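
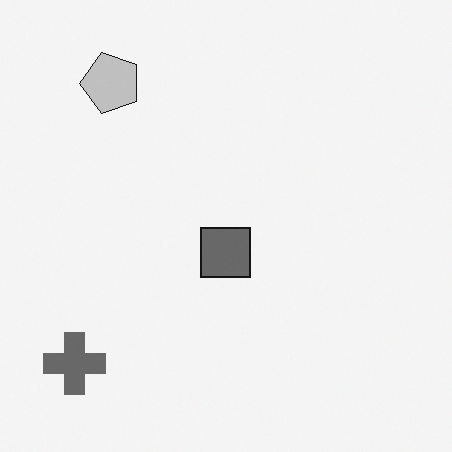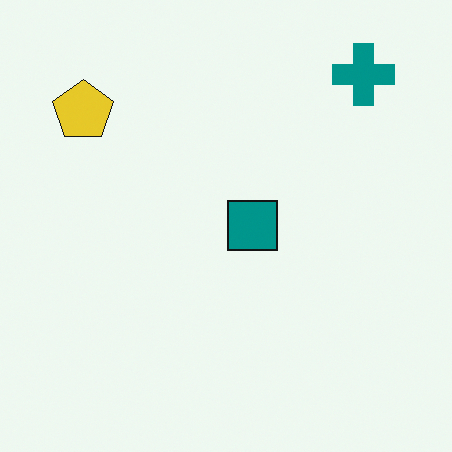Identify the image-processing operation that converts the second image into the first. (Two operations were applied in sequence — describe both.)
The first image is the second converted to grayscale, then transposed (reflected across the top-left ↔ bottom-right diagonal).

All color is removed — every shape is now a shade of grey. Shapes have swapped their row and column positions — what was in the top-right is now in the bottom-left — a diagonal reflection.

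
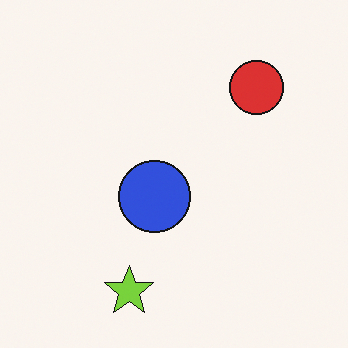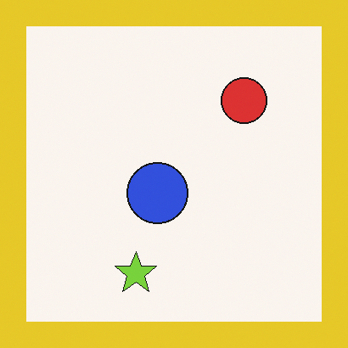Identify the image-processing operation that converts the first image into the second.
Framed with a yellow border.

A solid yellow frame runs around the edge of the second image, with the content slightly shrunk inside it.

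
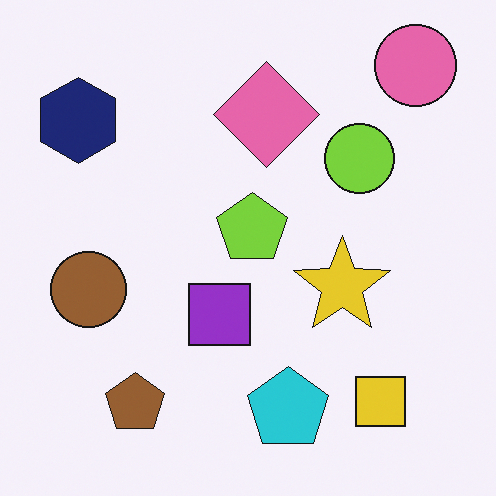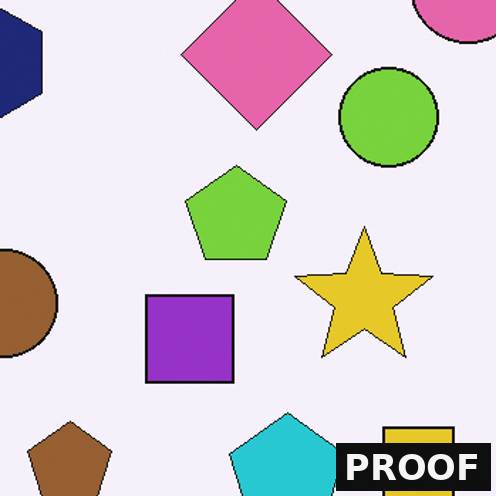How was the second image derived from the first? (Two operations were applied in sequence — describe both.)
The second image is the first cropped slightly and scaled back up, then watermarked with the text "PROOF" in the lower-right corner.

The visible shapes are larger and the field of view is narrower; shapes near the original edges may be partly or wholly outside the frame — a crop-and-rescale. A dark label reading "PROOF" appears in the lower-right corner.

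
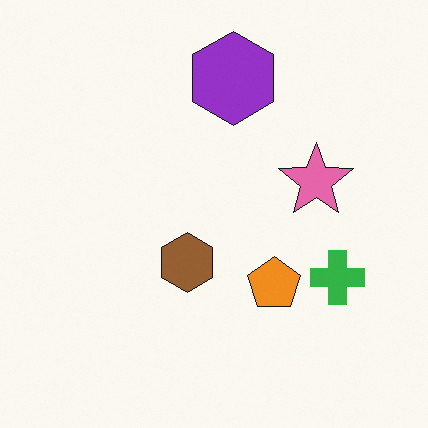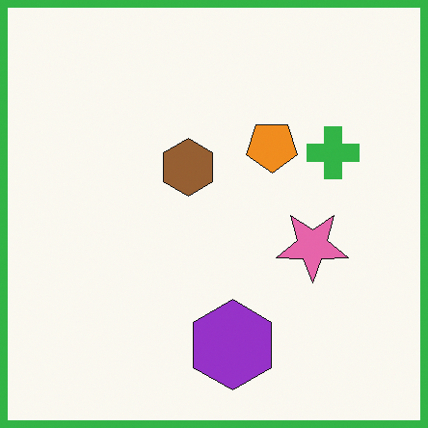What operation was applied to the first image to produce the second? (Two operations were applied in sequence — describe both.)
It was flipped vertically (top ↔ bottom), then framed with a green border.

The purple hexagon is in the top of the first image and the bottom of the second — shapes on opposite sides of the horizontal midline have swapped in a mirror flip. A solid green frame runs around the edge of the second image, with the content slightly shrunk inside it.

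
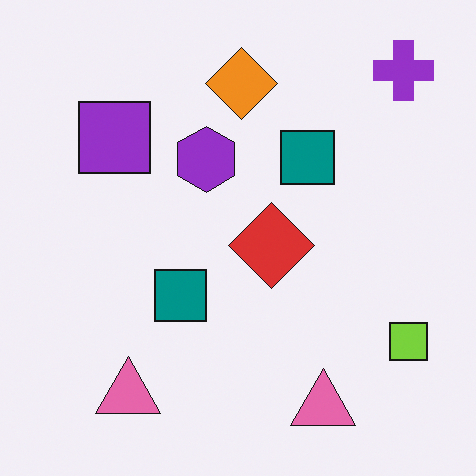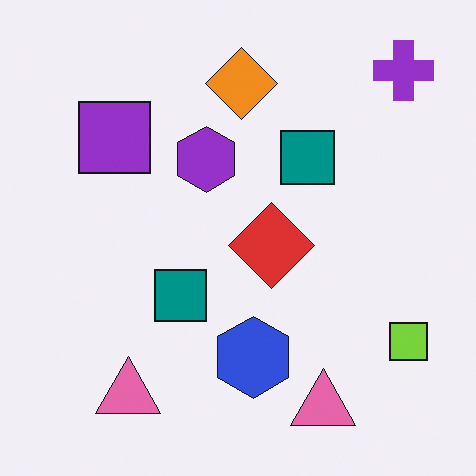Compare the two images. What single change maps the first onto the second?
The image was overlaid with an additional blue hexagon.

A blue hexagon appears in the second image that is absent from the first.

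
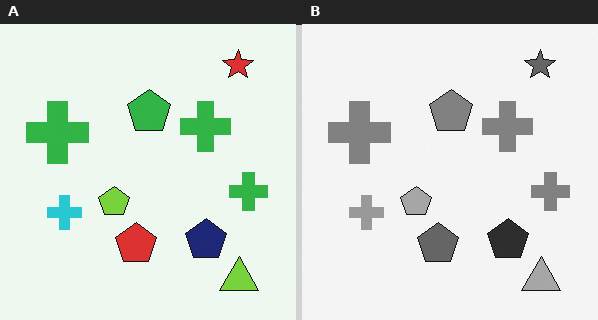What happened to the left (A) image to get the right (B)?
The transformation is: converted to grayscale.

All color is removed — every shape is now a shade of grey.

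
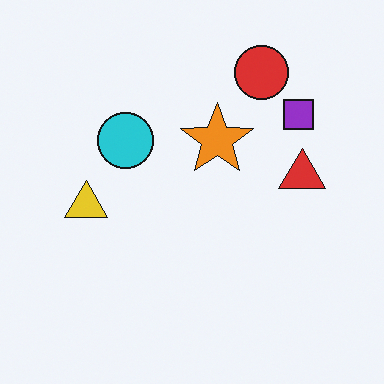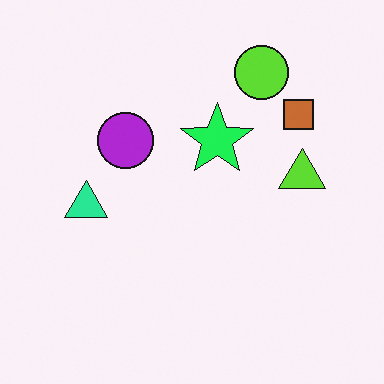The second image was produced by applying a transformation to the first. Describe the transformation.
Hue-shifted noticeably.

Every shape's color has rotated by the same amount around the hue wheel — a uniform hue shift.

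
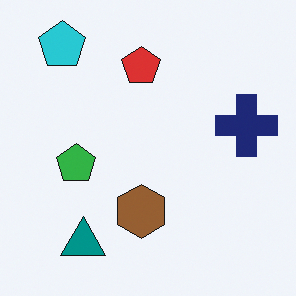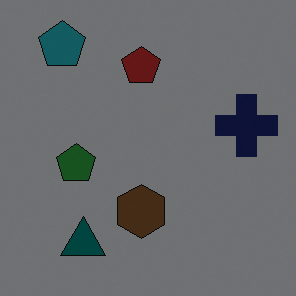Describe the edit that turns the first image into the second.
This is the original image substantially darkened.

Every pixel — background and shapes alike — is uniformly darkened.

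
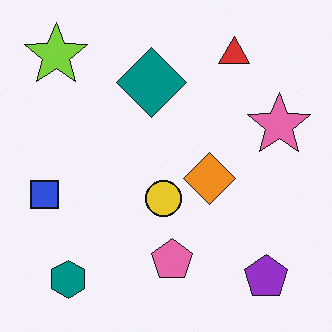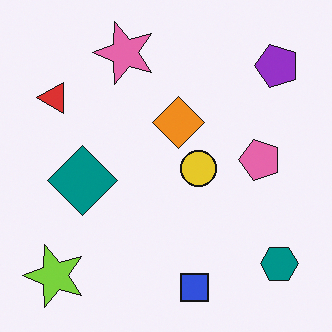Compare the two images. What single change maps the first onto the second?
This is the original image rotated 90° counter-clockwise.

The lime star sits in the top-left of the first image and the bottom-left of the second — consistent with a whole-image 90° counter-clockwise rotation.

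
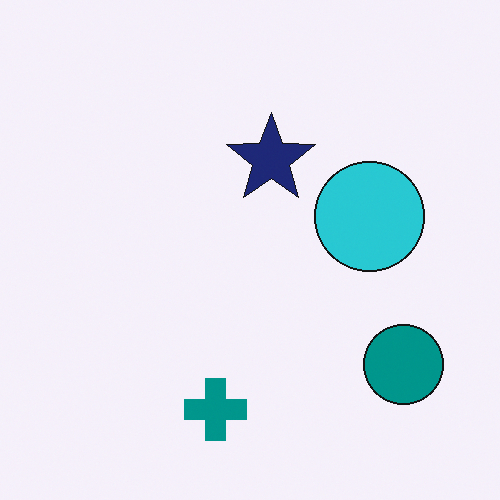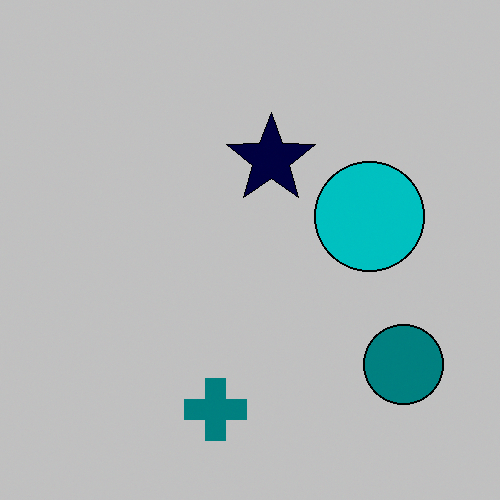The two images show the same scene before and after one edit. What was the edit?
The image was aggressively posterized.

Each flat color has snapped to a coarser quantized level — most visibly, the near-white background has dropped to a flat grey.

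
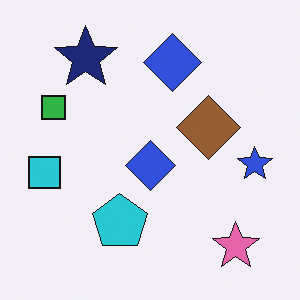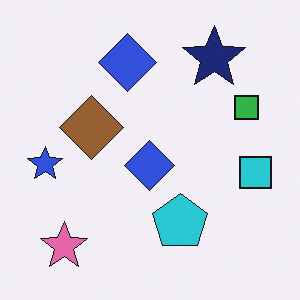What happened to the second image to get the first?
The transformation is: flipped horizontally (left ↔ right).

The cyan square is in the right of the second image and the left of the first — shapes on opposite sides of the vertical midline have swapped in a mirror flip.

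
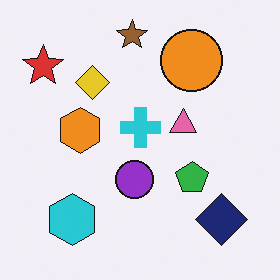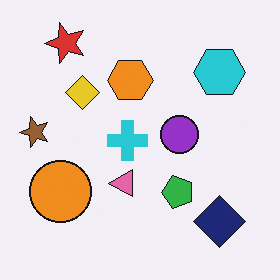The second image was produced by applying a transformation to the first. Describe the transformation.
Transposed (reflected across the top-left ↔ bottom-right diagonal).

Shapes have swapped their row and column positions — what was in the top-right is now in the bottom-left — a diagonal reflection.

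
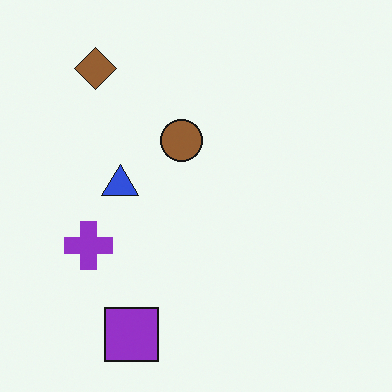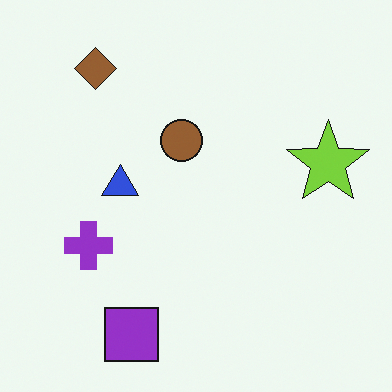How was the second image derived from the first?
Overlaid with an additional lime star.

A lime star appears in the second image that is absent from the first.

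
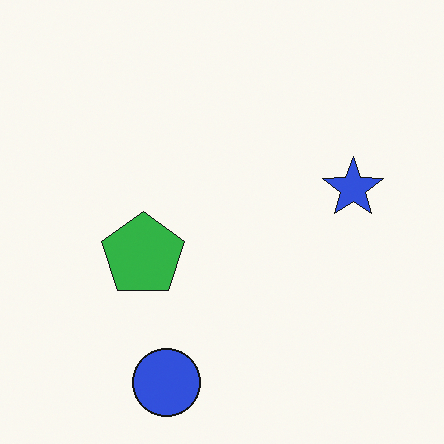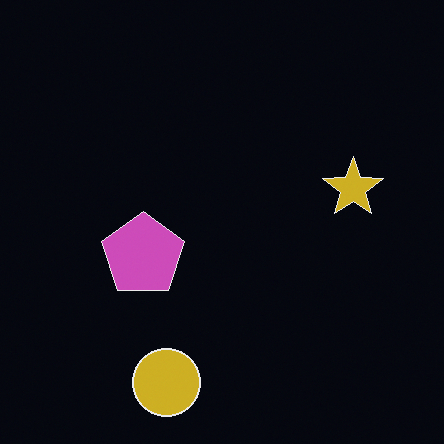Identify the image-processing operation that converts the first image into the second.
It was color-inverted (negative).

The light background has become dark and every shape's color is its complement — a photographic negative.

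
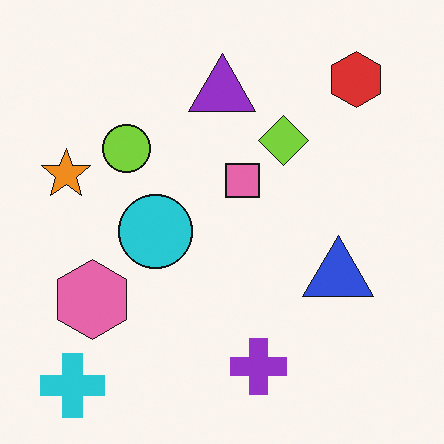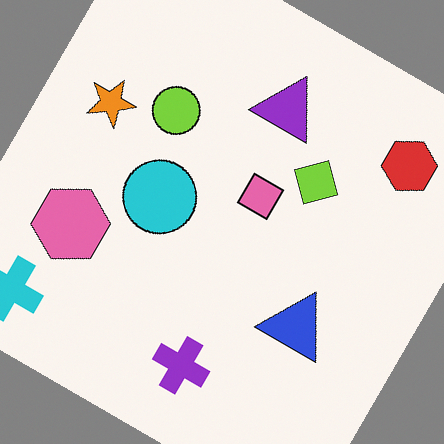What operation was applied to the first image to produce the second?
This is the original image rotated clockwise by a large amount — several tens of degrees.

Every shape is tilted by the same angle and the image corners show triangular fill wedges — a whole-image rotation by a non-right angle.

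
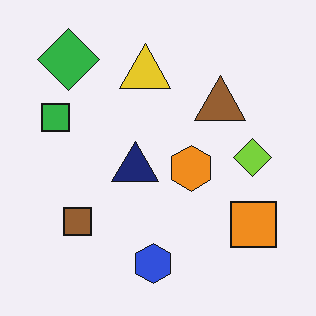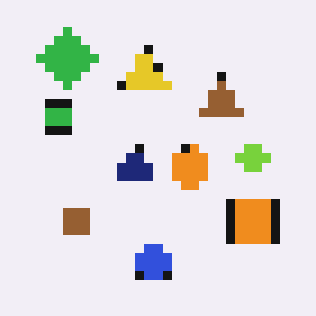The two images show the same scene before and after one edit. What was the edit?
This is the original image coarsely pixelated.

Shapes are reduced to large square blocks; fine edges and outlines are lost — a downscale-then-upscale (mosaic) effect.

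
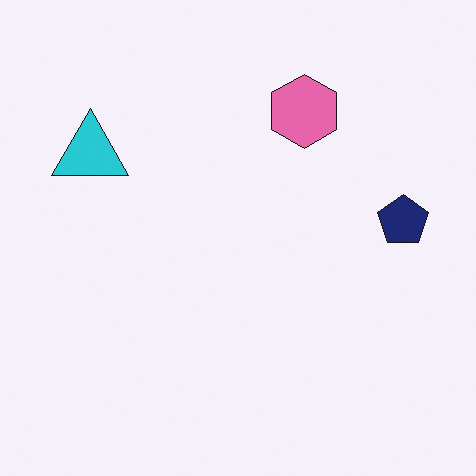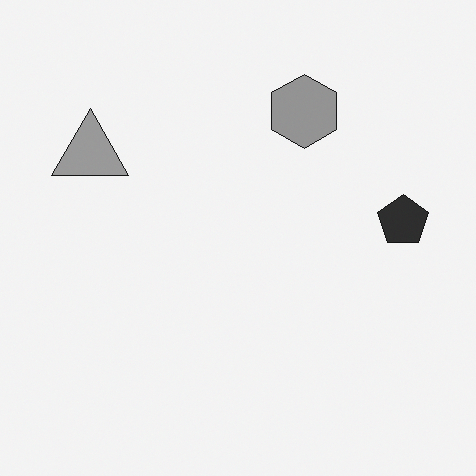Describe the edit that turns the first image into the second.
Converted to grayscale.

All color is removed — every shape is now a shade of grey.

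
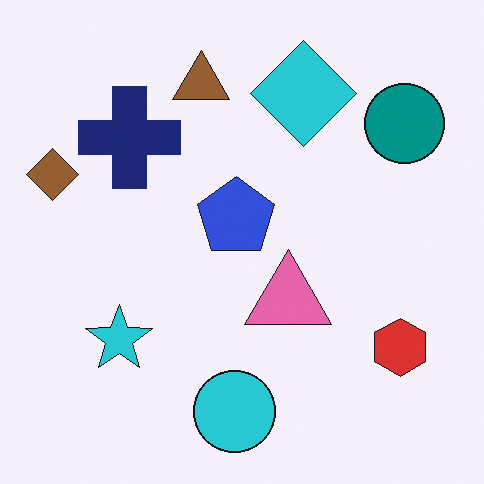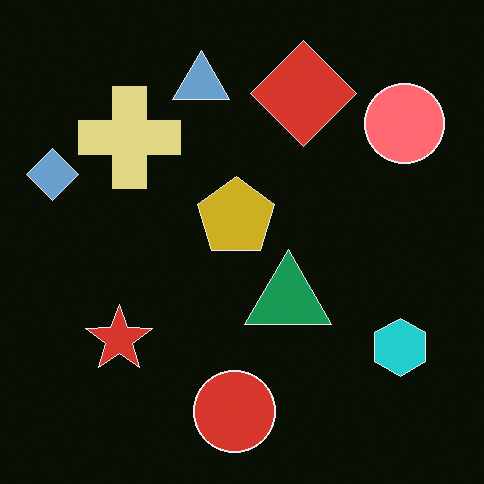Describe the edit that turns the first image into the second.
The image was color-inverted (negative).

The light background has become dark and every shape's color is its complement — a photographic negative.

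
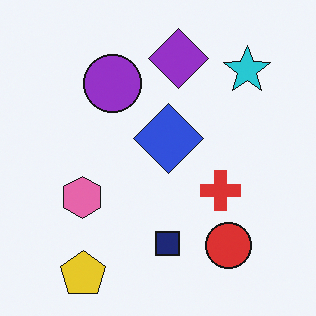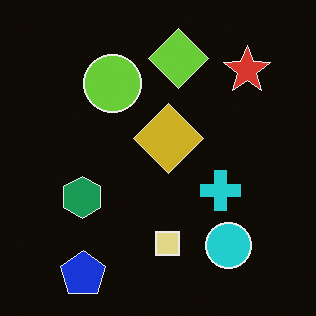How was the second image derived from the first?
Color-inverted (negative).

The light background has become dark and every shape's color is its complement — a photographic negative.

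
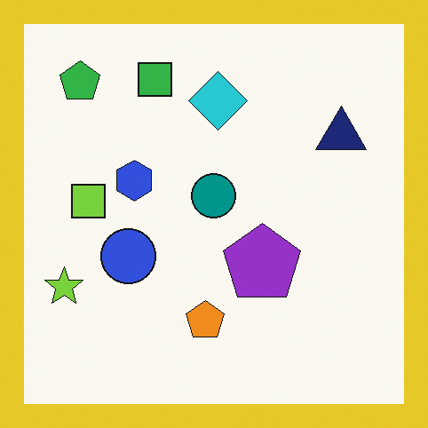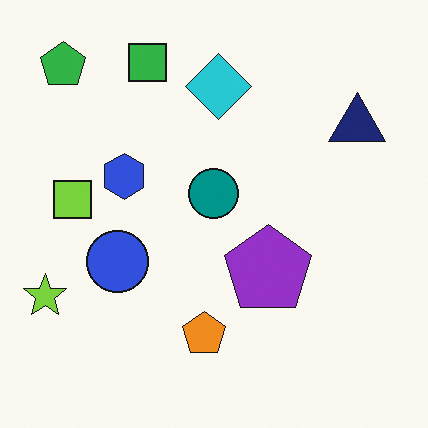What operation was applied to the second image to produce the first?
Framed with a yellow border.

A solid yellow frame runs around the edge of the first image, with the content slightly shrunk inside it.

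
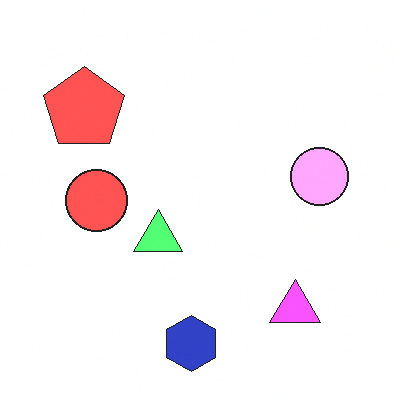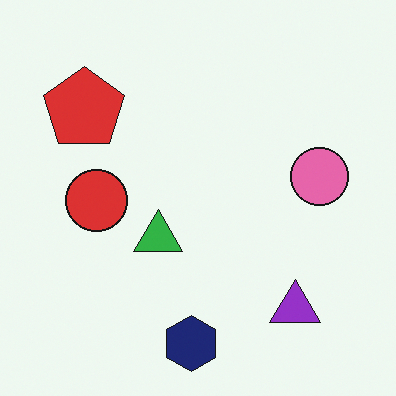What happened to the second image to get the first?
The first image is the second substantially brightened.

Every pixel — background and shapes alike — is uniformly brightened.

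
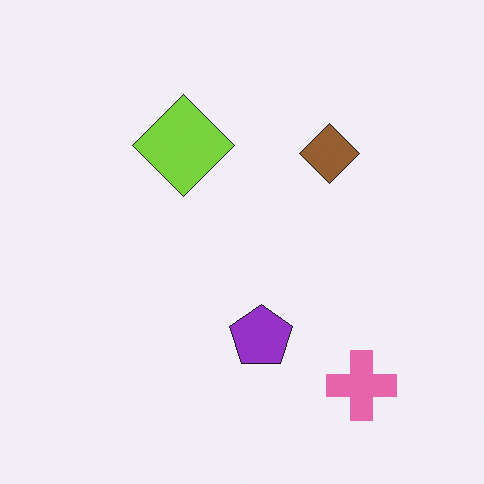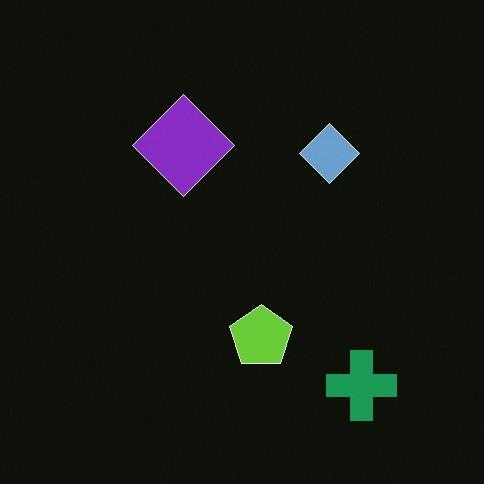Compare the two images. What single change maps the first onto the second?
It was color-inverted (negative).

The light background has become dark and every shape's color is its complement — a photographic negative.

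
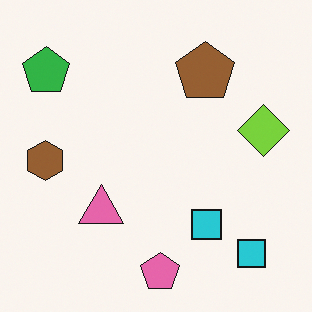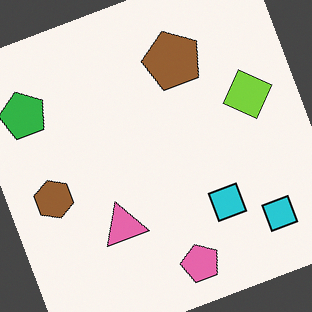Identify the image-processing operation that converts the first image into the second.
Rotated counter-clockwise by a clearly visible amount.

Every shape is tilted by the same angle and the image corners show triangular fill wedges — a whole-image rotation by a non-right angle.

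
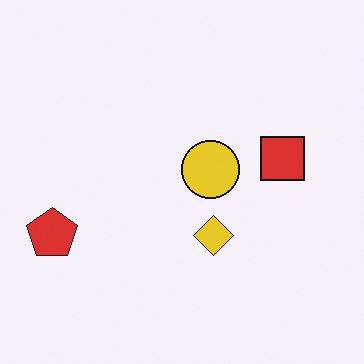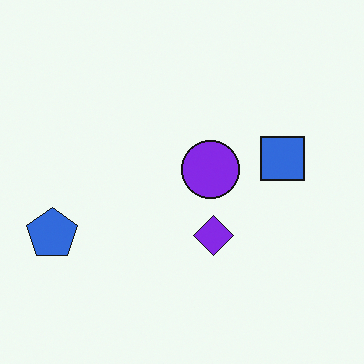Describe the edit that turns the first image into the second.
The second image is the first hue-shifted through roughly half the color wheel.

Every shape's color has rotated by the same amount around the hue wheel — a uniform hue shift.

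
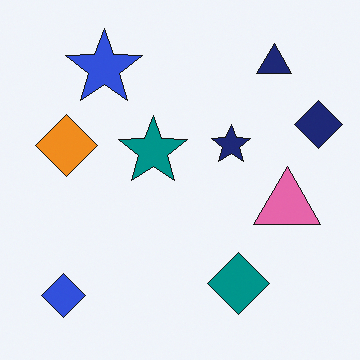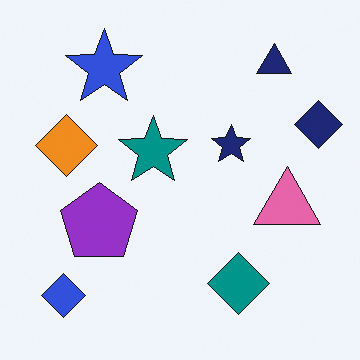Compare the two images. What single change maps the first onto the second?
Overlaid with an additional purple pentagon.

A purple pentagon appears in the second image that is absent from the first.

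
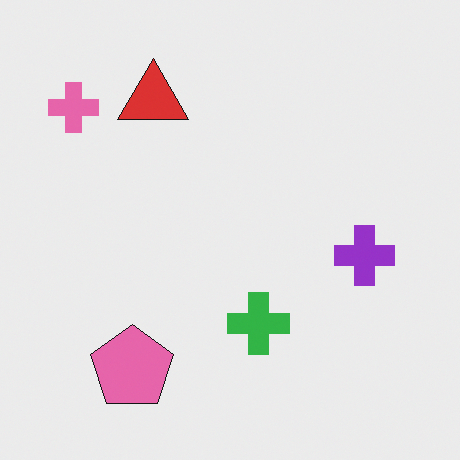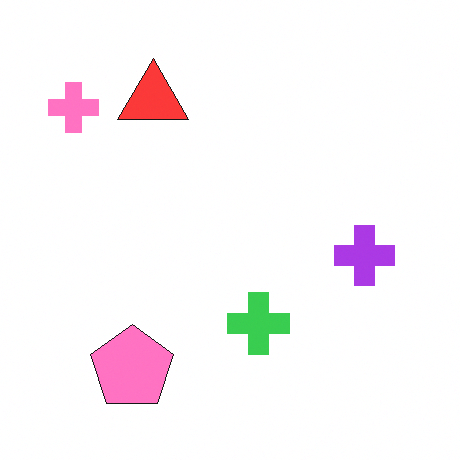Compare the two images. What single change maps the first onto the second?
Slightly brightened.

Every pixel — background and shapes alike — is uniformly brightened.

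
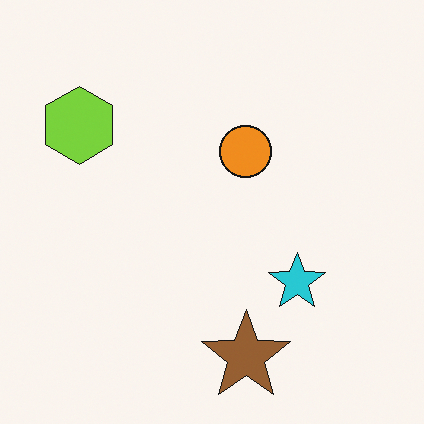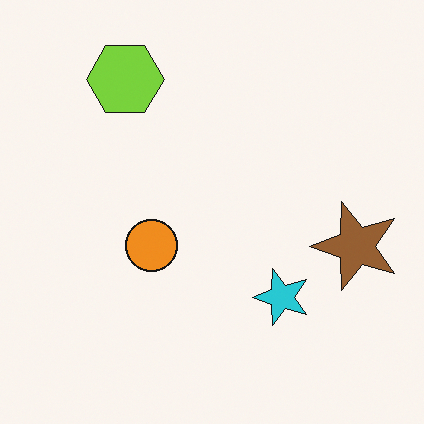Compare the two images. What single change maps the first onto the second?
The image was transposed (reflected across the top-left ↔ bottom-right diagonal).

Shapes have swapped their row and column positions — what was in the top-right is now in the bottom-left — a diagonal reflection.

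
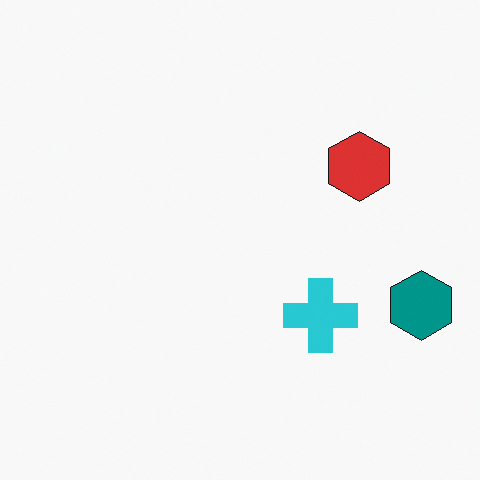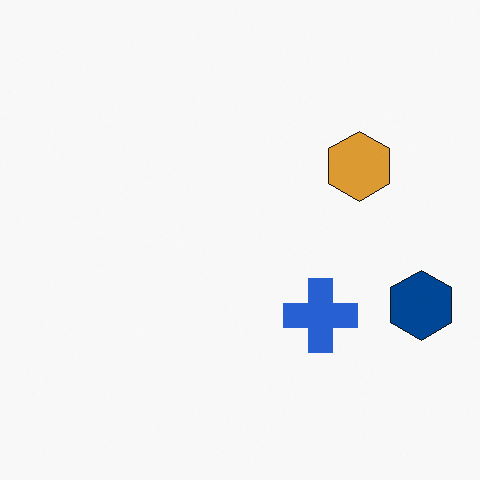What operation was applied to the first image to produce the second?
The second image is the first hue-shifted by a small amount.

Every shape's color has rotated by the same amount around the hue wheel — a uniform hue shift.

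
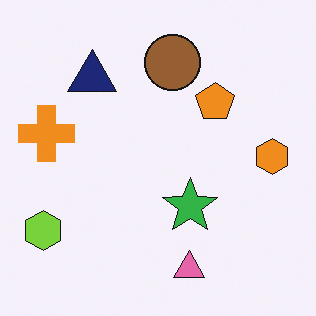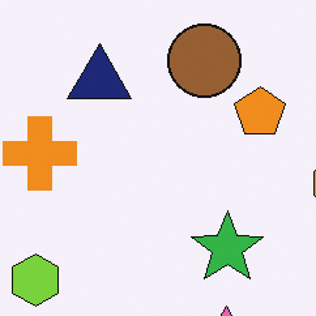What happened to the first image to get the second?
The transformation is: cropped slightly and scaled back up.

The visible shapes are larger and the field of view is narrower; shapes near the original edges may be partly or wholly outside the frame — a crop-and-rescale.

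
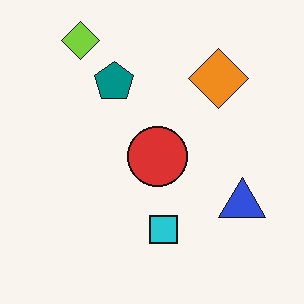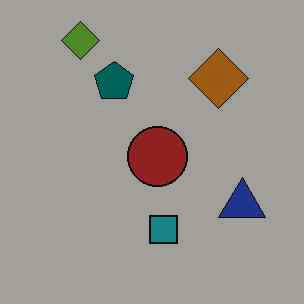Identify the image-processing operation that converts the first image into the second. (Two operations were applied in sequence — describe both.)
The transformation is: degraded with heavy JPEG compression, then darkened a lot.

Blocky 8×8 compression artifacts appear around shape edges and the flat background shows ringing — characteristic JPEG degradation. Every pixel — background and shapes alike — is uniformly darkened.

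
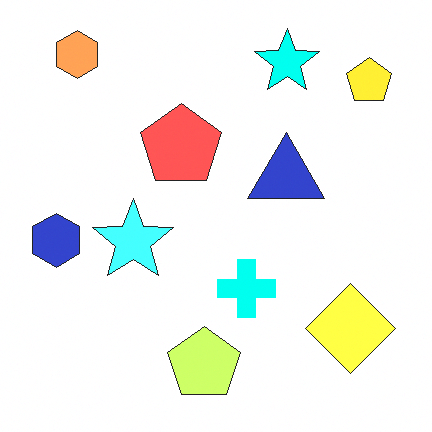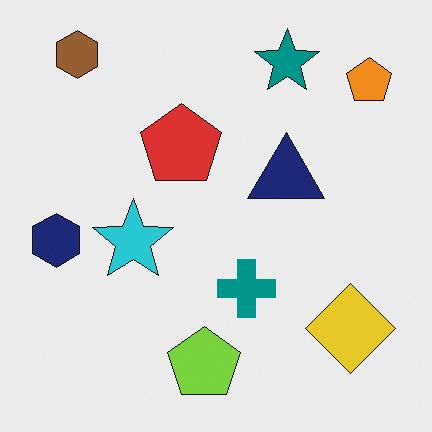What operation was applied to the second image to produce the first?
The image was brightened a lot.

Every pixel — background and shapes alike — is uniformly brightened.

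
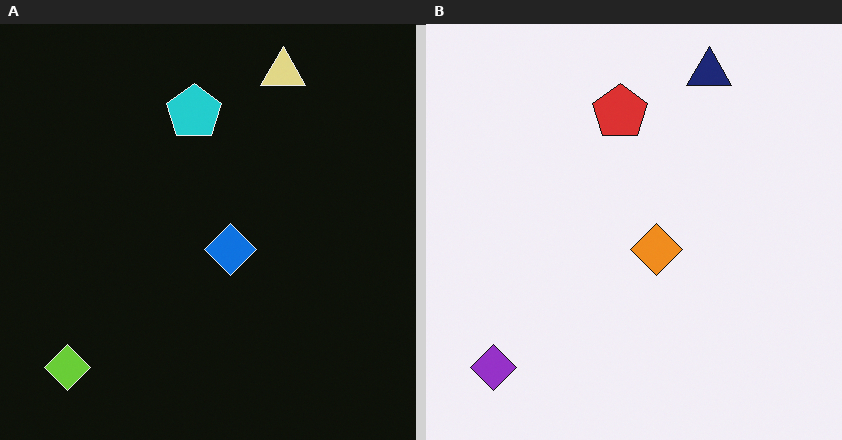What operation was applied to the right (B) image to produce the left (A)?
The left (A) image is the right (B) color-inverted (negative).

The light background has become dark and every shape's color is its complement — a photographic negative.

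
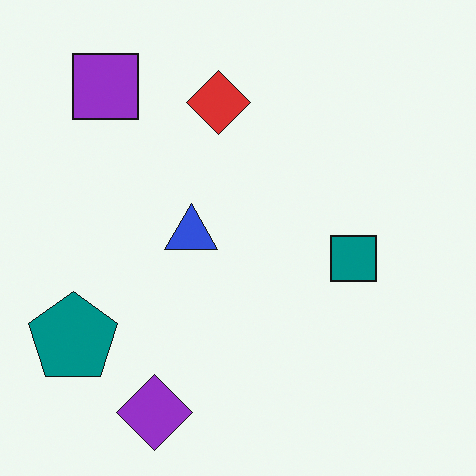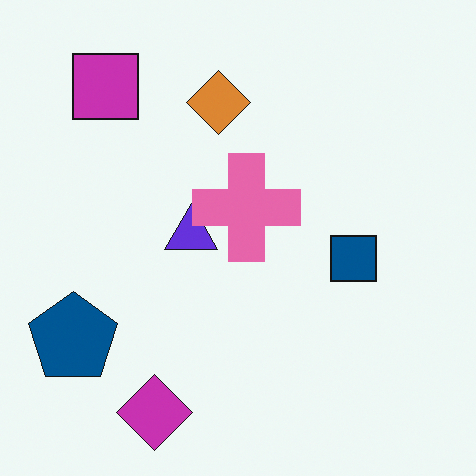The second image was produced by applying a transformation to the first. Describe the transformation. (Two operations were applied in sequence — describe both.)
This is the original image hue-shifted slightly, then overlaid with an additional pink cross.

Every shape's color has rotated by the same amount around the hue wheel — a uniform hue shift. A pink cross appears in the second image that is absent from the first.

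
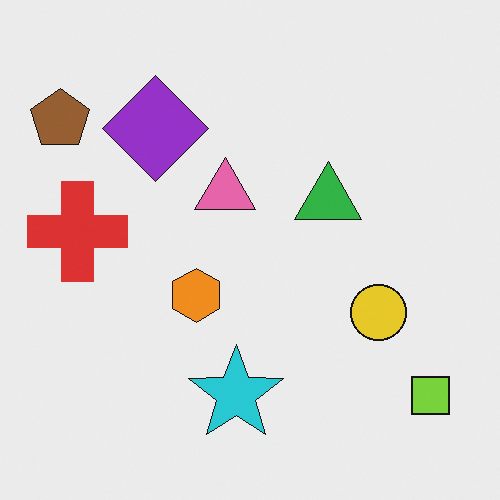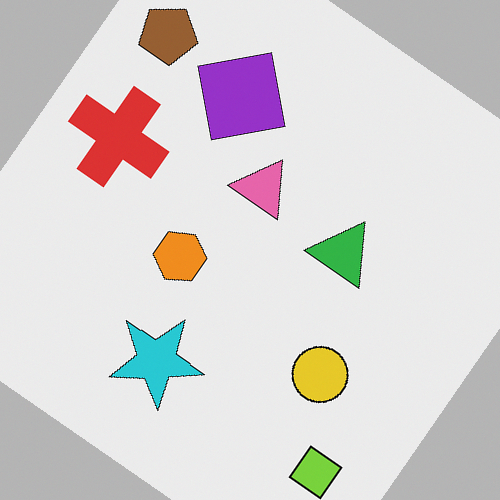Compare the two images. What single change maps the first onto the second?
This is the original image rotated clockwise by a large amount — several tens of degrees.

Every shape is tilted by the same angle and the image corners show triangular fill wedges — a whole-image rotation by a non-right angle.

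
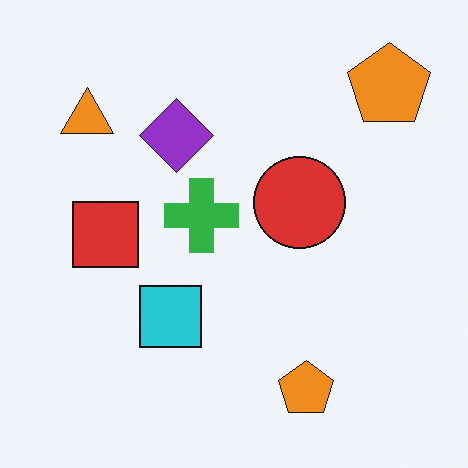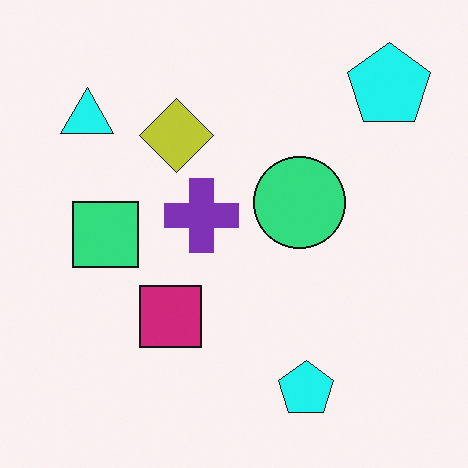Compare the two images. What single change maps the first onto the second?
The image was hue-shifted by a moderate amount.

Every shape's color has rotated by the same amount around the hue wheel — a uniform hue shift.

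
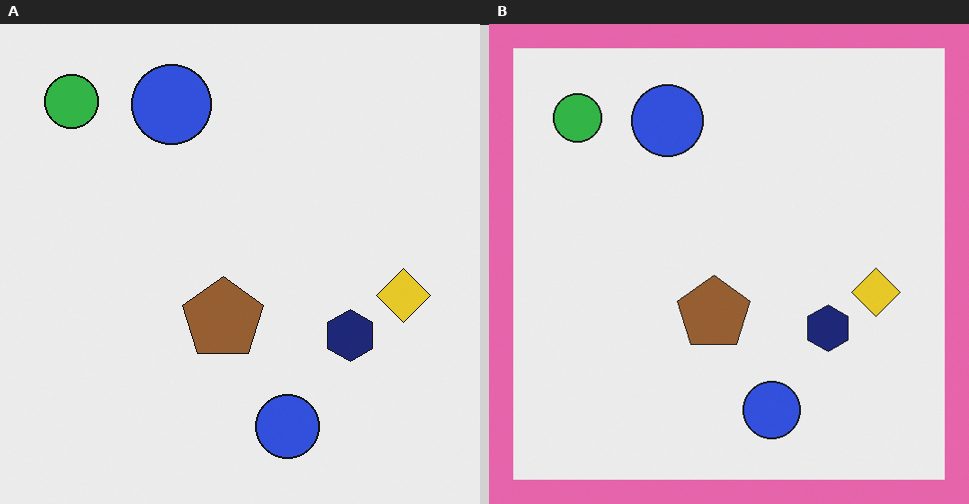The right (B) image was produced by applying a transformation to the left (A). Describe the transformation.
Framed with a pink border.

A solid pink frame runs around the edge of the right (B) image, with the content slightly shrunk inside it.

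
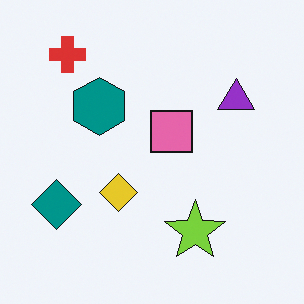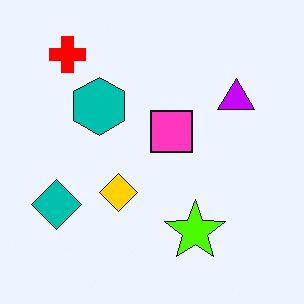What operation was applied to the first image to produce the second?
The second image is the first made much more vivid (saturation change).

All colors are more vivid — a global saturation change.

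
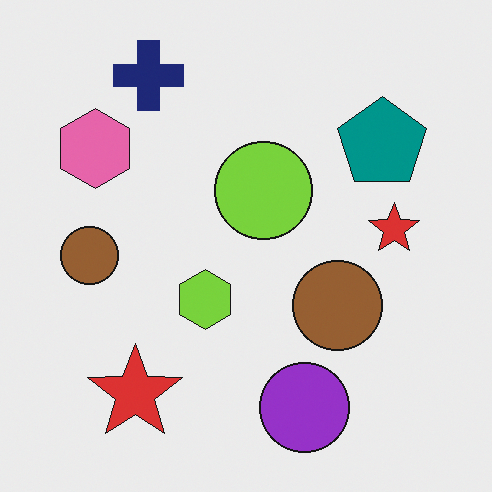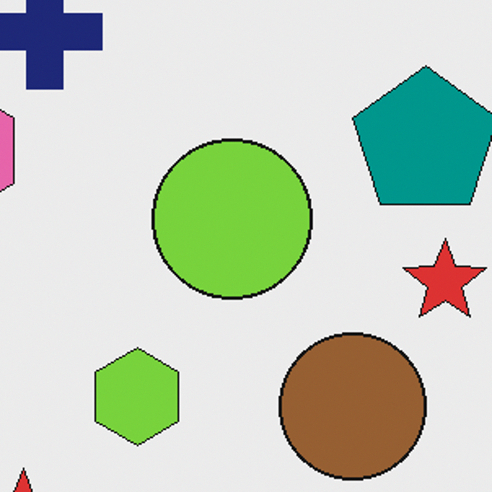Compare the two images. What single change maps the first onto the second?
Cropped to a noticeably smaller region and rescaled.

The visible shapes are larger and the field of view is narrower; shapes near the original edges may be partly or wholly outside the frame — a crop-and-rescale.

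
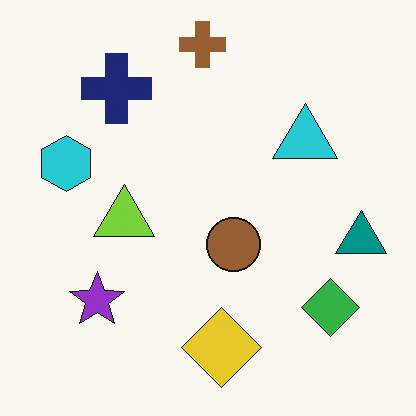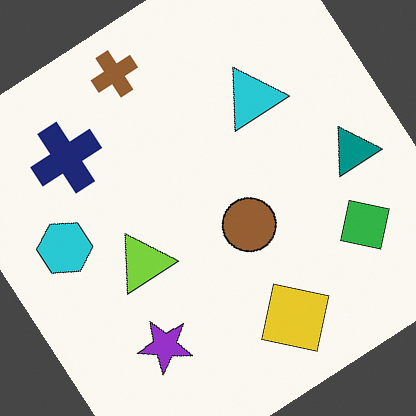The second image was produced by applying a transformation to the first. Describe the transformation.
It was rotated counter-clockwise by a large amount — several tens of degrees.

Every shape is tilted by the same angle and the image corners show triangular fill wedges — a whole-image rotation by a non-right angle.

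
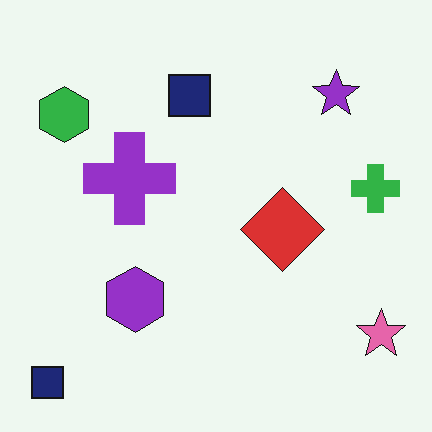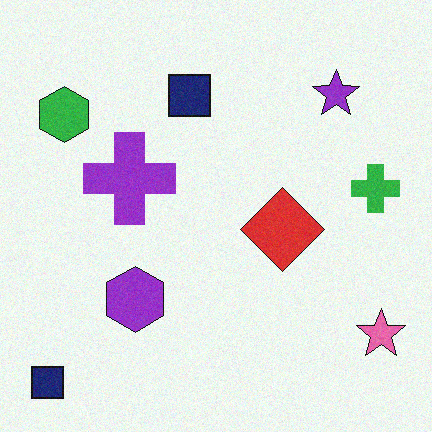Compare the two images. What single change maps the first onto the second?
The second image is the first degraded with light additive noise.

Random speckle covers the whole image, including the flat background.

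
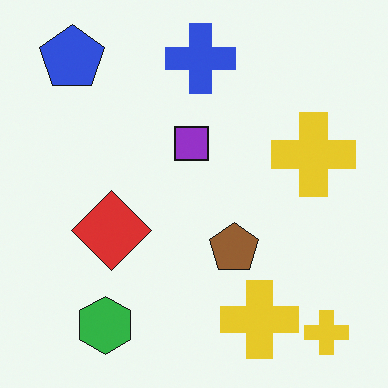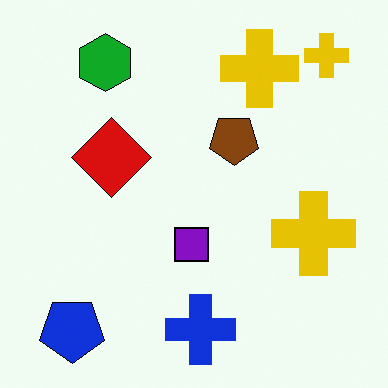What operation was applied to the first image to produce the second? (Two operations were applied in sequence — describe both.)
This is the original image flipped vertically (top ↔ bottom), then given slightly increased contrast.

The blue cross is in the top of the first image and the bottom of the second — shapes on opposite sides of the horizontal midline have swapped in a mirror flip. Tones are pushed away from mid-grey across the whole image — a global contrast change.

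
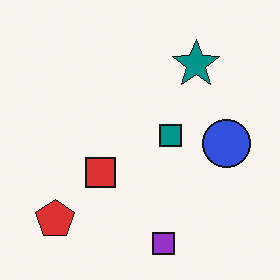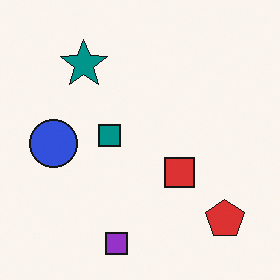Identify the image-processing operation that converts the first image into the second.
It was flipped horizontally (left ↔ right).

The blue circle is in the right of the first image and the left of the second — shapes on opposite sides of the vertical midline have swapped in a mirror flip.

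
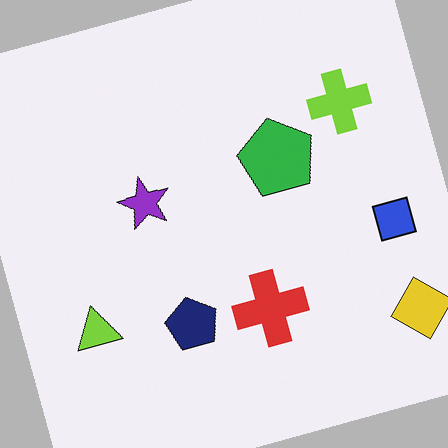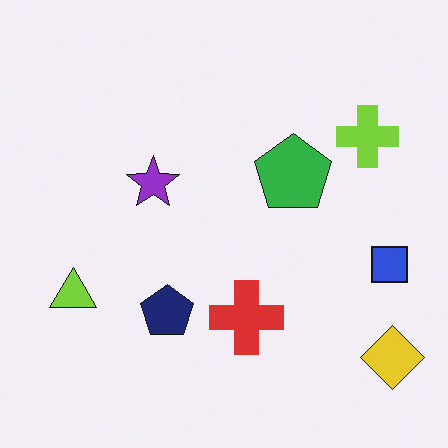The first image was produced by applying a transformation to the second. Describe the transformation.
The first image is the second rotated counter-clockwise by a moderate amount.

Every shape is tilted by the same angle and the image corners show triangular fill wedges — a whole-image rotation by a non-right angle.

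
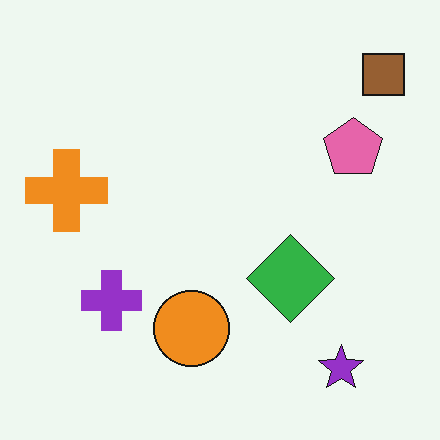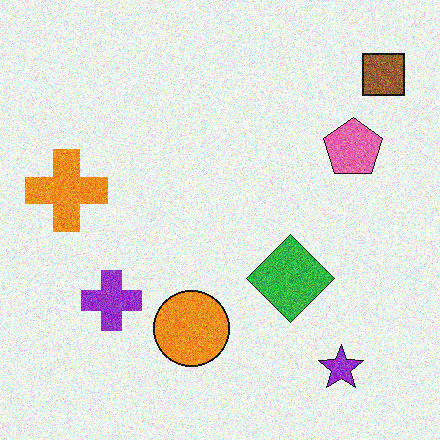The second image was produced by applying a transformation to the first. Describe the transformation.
The transformation is: degraded with visible gaussian noise.

Random speckle covers the whole image, including the flat background.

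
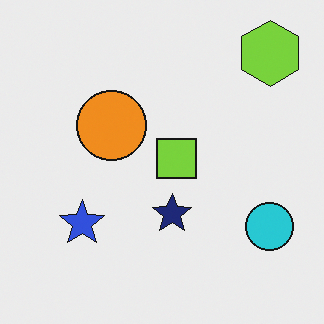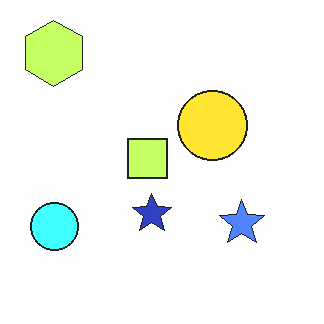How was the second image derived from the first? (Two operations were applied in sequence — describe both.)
The transformation is: flipped horizontally (left ↔ right), then brightened a lot.

The lime hexagon is in the top-right of the first image and the top-left of the second — shapes on opposite sides of the vertical midline have swapped in a mirror flip. Every pixel — background and shapes alike — is uniformly brightened.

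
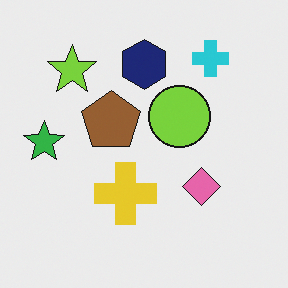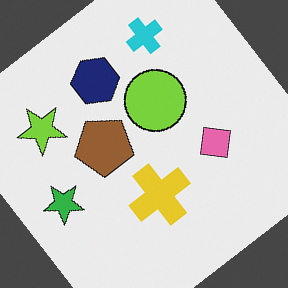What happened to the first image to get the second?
The image was rotated counter-clockwise by a large amount — several tens of degrees.

Every shape is tilted by the same angle and the image corners show triangular fill wedges — a whole-image rotation by a non-right angle.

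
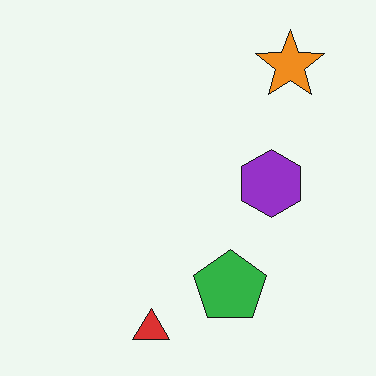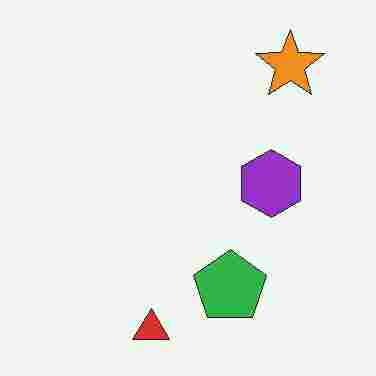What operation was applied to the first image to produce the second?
This is the original image heavily JPEG-compressed with obvious blocking artifacts.

Blocky 8×8 compression artifacts appear around shape edges and the flat background shows ringing — characteristic JPEG degradation.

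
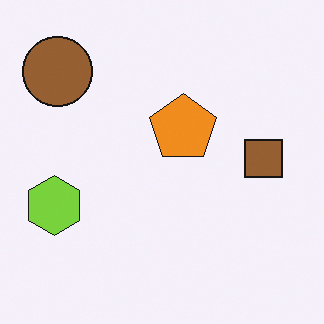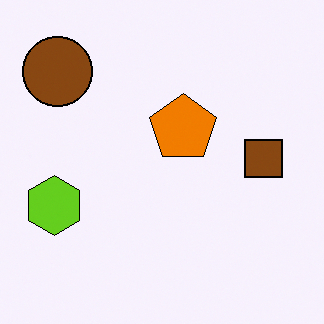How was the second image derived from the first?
The second image is the first given slightly increased contrast.

Tones are pushed away from mid-grey across the whole image — a global contrast change.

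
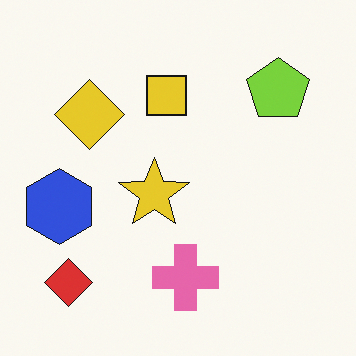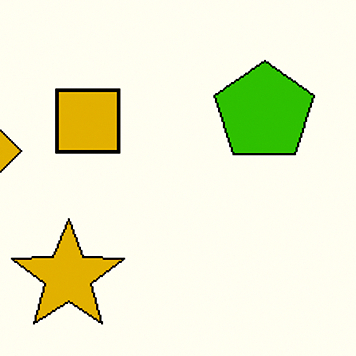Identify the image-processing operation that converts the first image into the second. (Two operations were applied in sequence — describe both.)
This is the original image cropped to a modestly smaller region and rescaled, then given much higher contrast.

The visible shapes are larger and the field of view is narrower; shapes near the original edges may be partly or wholly outside the frame — a crop-and-rescale. Tones are pushed away from mid-grey across the whole image — a global contrast change.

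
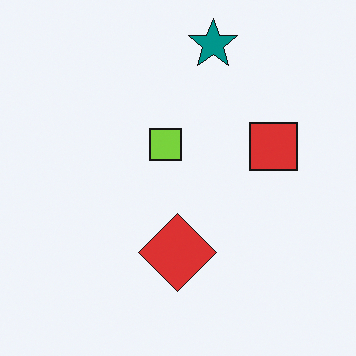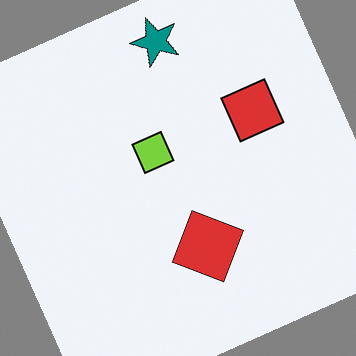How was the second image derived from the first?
The image was rotated counter-clockwise by a clearly visible amount.

Every shape is tilted by the same angle and the image corners show triangular fill wedges — a whole-image rotation by a non-right angle.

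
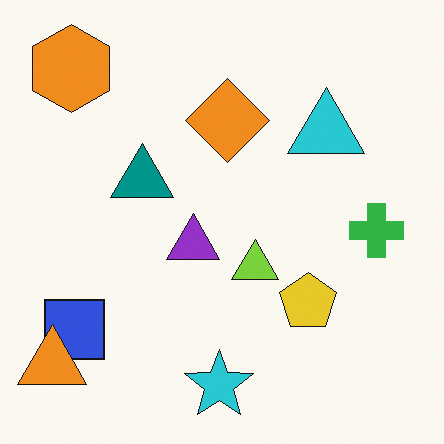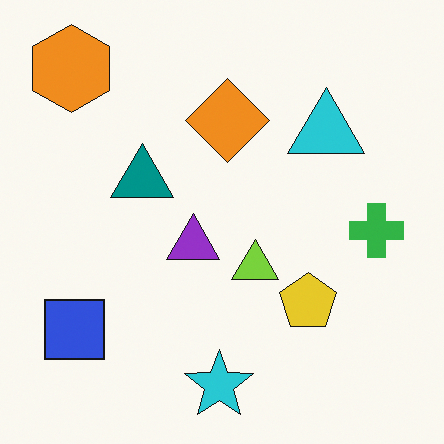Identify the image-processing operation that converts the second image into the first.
It was overlaid with an additional orange triangle.

An orange triangle appears in the first image that is absent from the second.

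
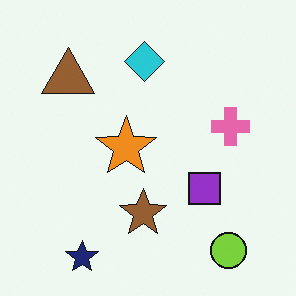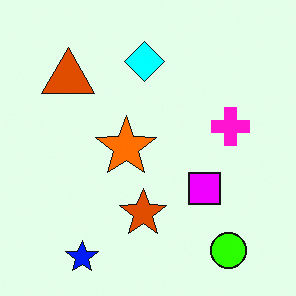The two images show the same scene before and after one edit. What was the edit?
The transformation is: heavily oversaturated.

All colors are more vivid — a global saturation change.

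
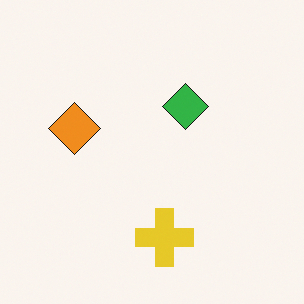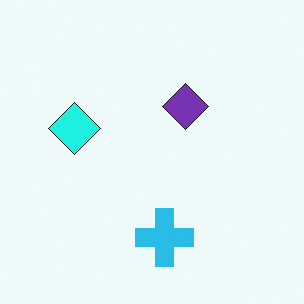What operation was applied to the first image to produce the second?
This is the original image hue-shifted by a moderate amount.

Every shape's color has rotated by the same amount around the hue wheel — a uniform hue shift.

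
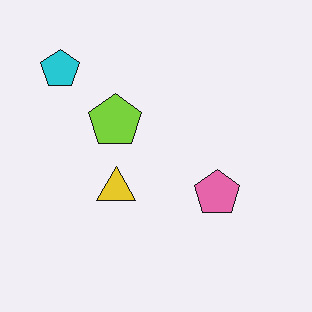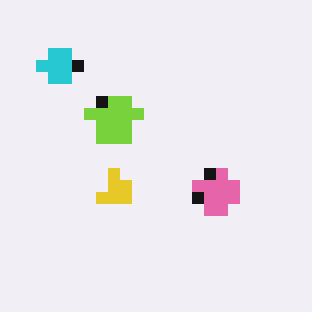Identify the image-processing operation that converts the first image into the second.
Coarsely pixelated.

Shapes are reduced to large square blocks; fine edges and outlines are lost — a downscale-then-upscale (mosaic) effect.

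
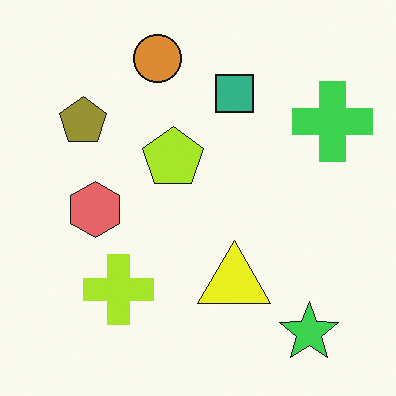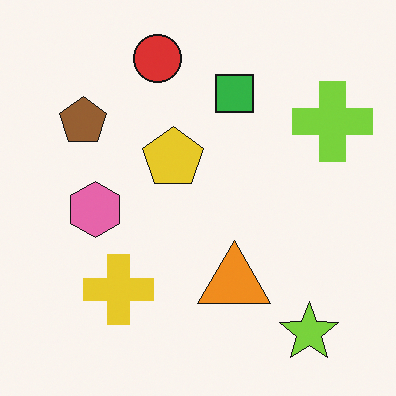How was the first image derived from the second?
The first image is the second hue-shifted slightly.

Every shape's color has rotated by the same amount around the hue wheel — a uniform hue shift.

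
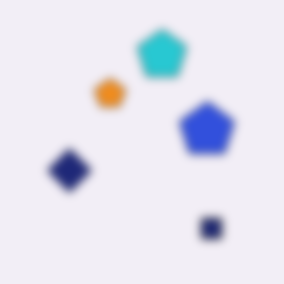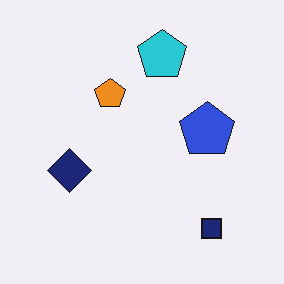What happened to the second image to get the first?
Moderately blurred.

Shape edges and outlines are uniformly softened across the whole image.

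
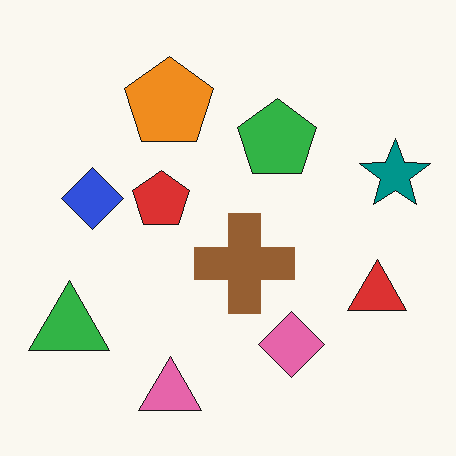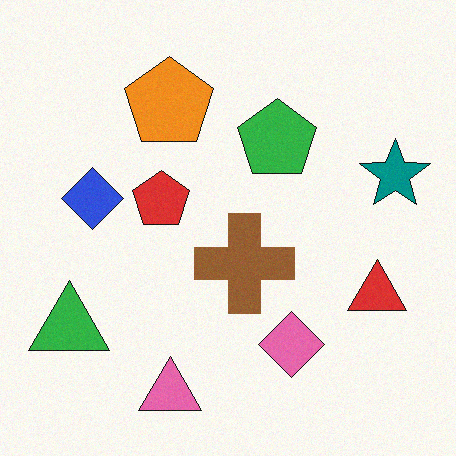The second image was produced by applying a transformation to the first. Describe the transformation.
It was degraded with subtle gaussian noise.

Random speckle covers the whole image, including the flat background.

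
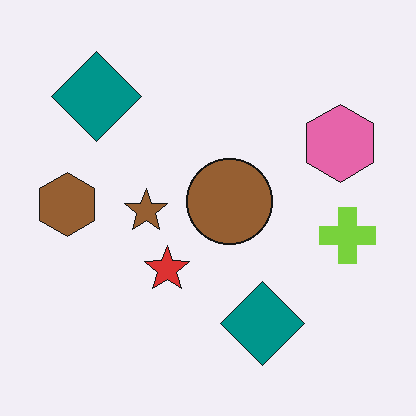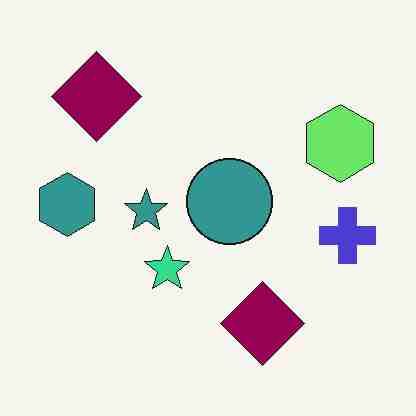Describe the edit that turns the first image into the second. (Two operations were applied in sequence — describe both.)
Hue-shifted through roughly a third of the color wheel, then heavily JPEG-compressed with obvious blocking artifacts.

Every shape's color has rotated by the same amount around the hue wheel — a uniform hue shift. Blocky 8×8 compression artifacts appear around shape edges and the flat background shows ringing — characteristic JPEG degradation.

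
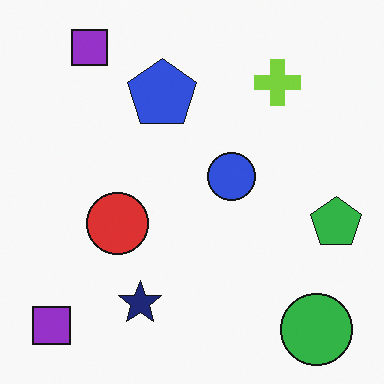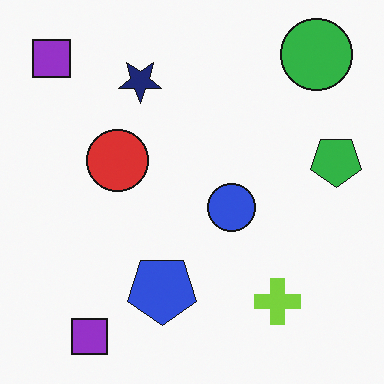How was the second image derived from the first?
The second image is the first flipped vertically (top ↔ bottom).

The green circle is in the bottom-right of the first image and the top-right of the second — shapes on opposite sides of the horizontal midline have swapped in a mirror flip.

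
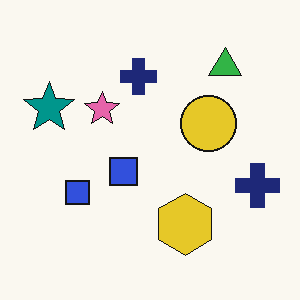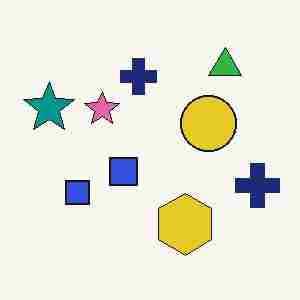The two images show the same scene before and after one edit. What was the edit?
The transformation is: degraded with heavy JPEG compression.

Blocky 8×8 compression artifacts appear around shape edges and the flat background shows ringing — characteristic JPEG degradation.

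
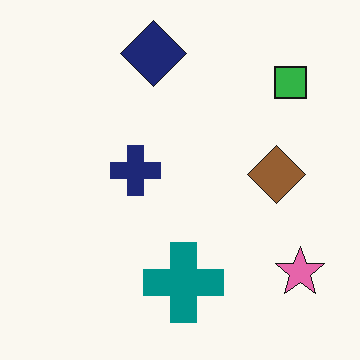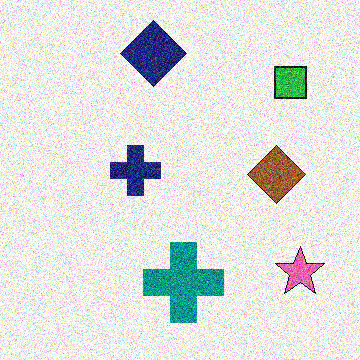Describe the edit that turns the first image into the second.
The image was degraded with heavy additive noise.

Random speckle covers the whole image, including the flat background.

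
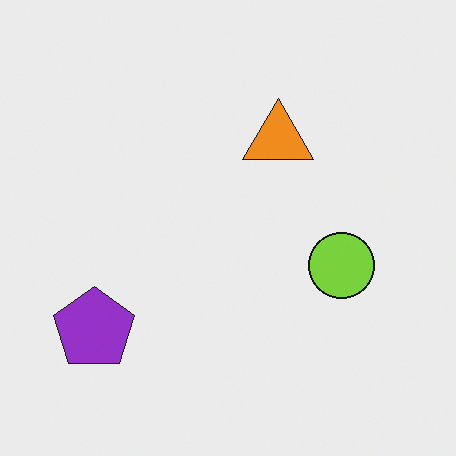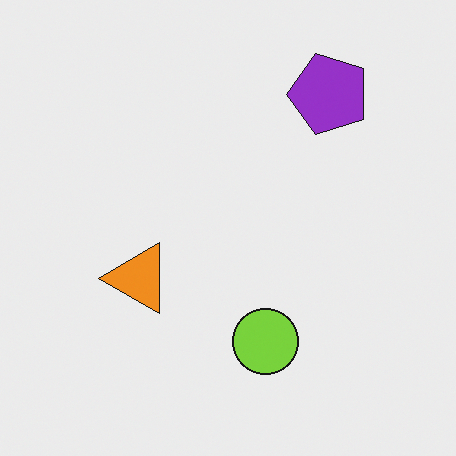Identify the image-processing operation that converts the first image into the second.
The second image is the first transposed (reflected across the top-left ↔ bottom-right diagonal).

Shapes have swapped their row and column positions — what was in the top-right is now in the bottom-left — a diagonal reflection.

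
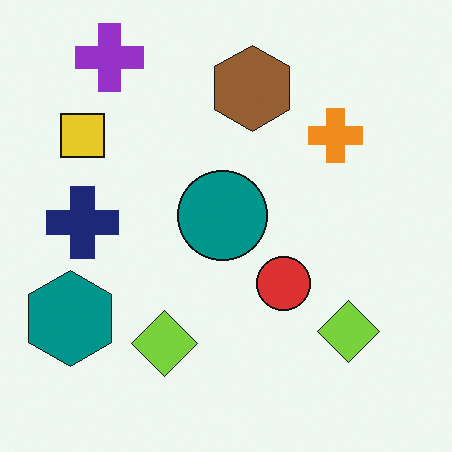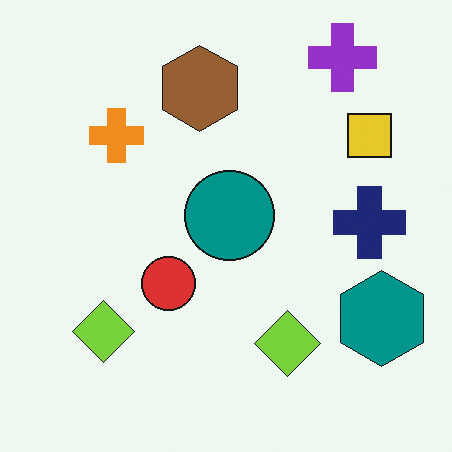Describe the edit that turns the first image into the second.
Flipped horizontally (left ↔ right).

The teal hexagon is in the bottom-left of the first image and the bottom-right of the second — shapes on opposite sides of the vertical midline have swapped in a mirror flip.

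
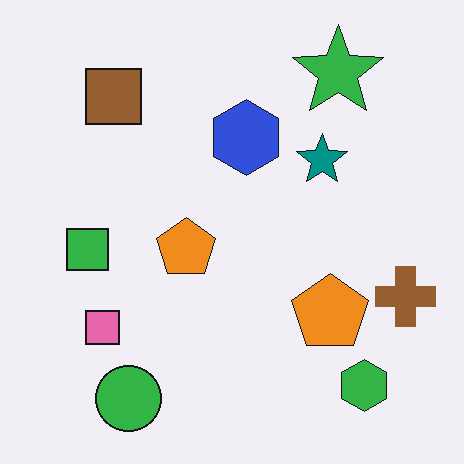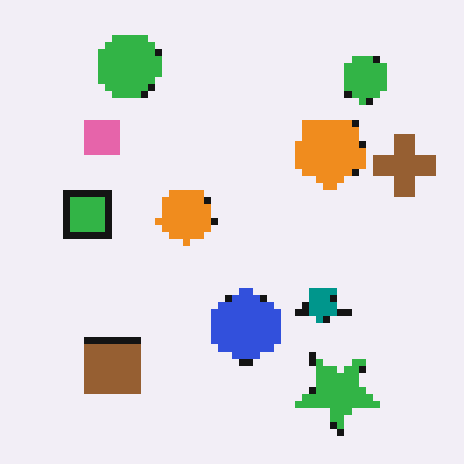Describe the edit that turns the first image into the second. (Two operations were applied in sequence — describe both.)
The second image is the first pixelated into visible square blocks, then flipped vertically (top ↔ bottom).

Shapes are reduced to large square blocks; fine edges and outlines are lost — a downscale-then-upscale (mosaic) effect. The green circle is in the bottom-left of the first image and the top-left of the second — shapes on opposite sides of the horizontal midline have swapped in a mirror flip.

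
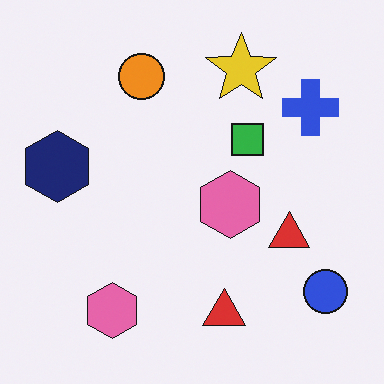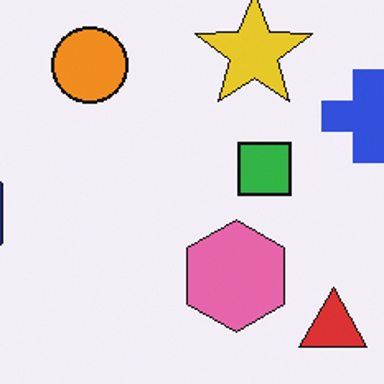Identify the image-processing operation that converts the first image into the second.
The second image is the first cropped to a noticeably smaller region and rescaled.

The visible shapes are larger and the field of view is narrower; shapes near the original edges may be partly or wholly outside the frame — a crop-and-rescale.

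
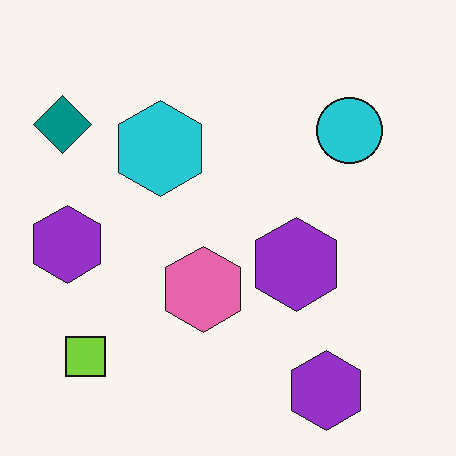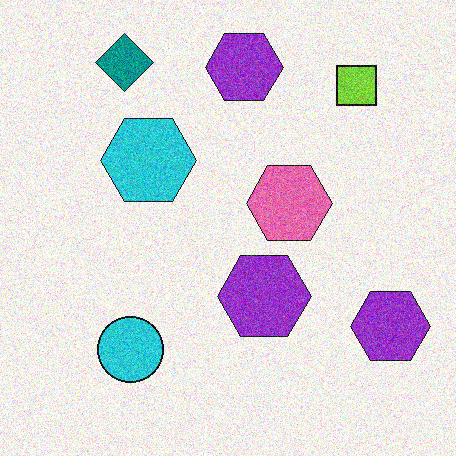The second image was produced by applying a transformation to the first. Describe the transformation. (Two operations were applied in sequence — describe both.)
Degraded with moderate additive noise, then transposed (reflected across the top-left ↔ bottom-right diagonal).

Random speckle covers the whole image, including the flat background. Shapes have swapped their row and column positions — what was in the top-right is now in the bottom-left — a diagonal reflection.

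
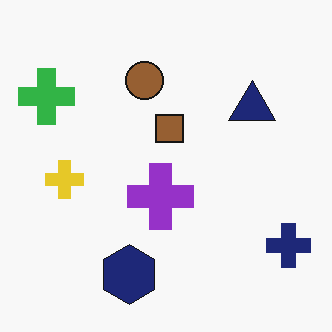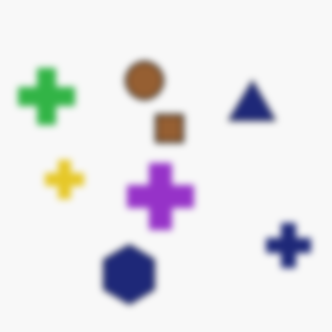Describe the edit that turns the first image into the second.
Noticeably gaussian-blurred.

Shape edges and outlines are uniformly softened across the whole image.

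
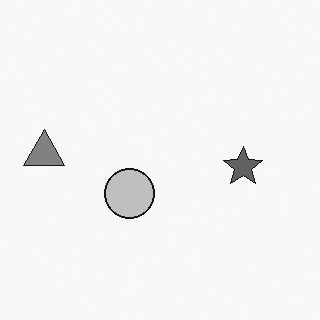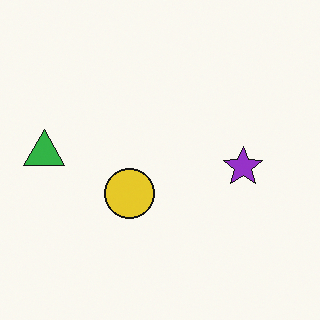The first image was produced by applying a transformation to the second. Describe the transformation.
The first image is the second converted to grayscale.

All color is removed — every shape is now a shade of grey.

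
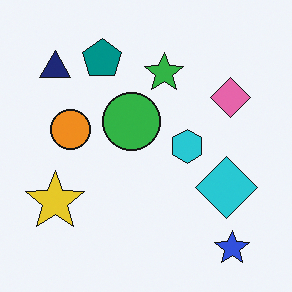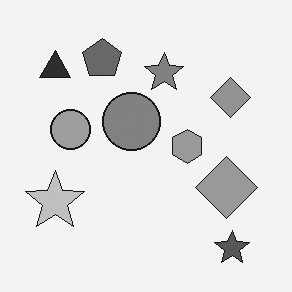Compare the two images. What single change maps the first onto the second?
Converted to grayscale.

All color is removed — every shape is now a shade of grey.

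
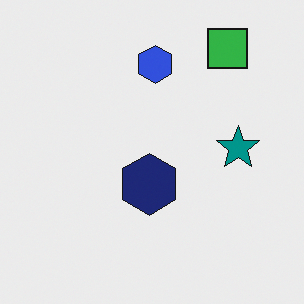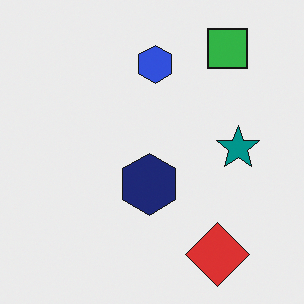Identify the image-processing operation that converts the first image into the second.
This is the original image overlaid with an additional red diamond.

A red diamond appears in the second image that is absent from the first.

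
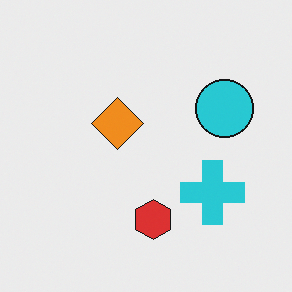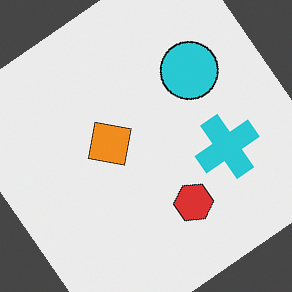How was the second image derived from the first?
This is the original image rotated counter-clockwise by a large amount — several tens of degrees.

Every shape is tilted by the same angle and the image corners show triangular fill wedges — a whole-image rotation by a non-right angle.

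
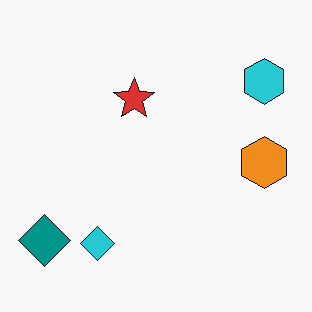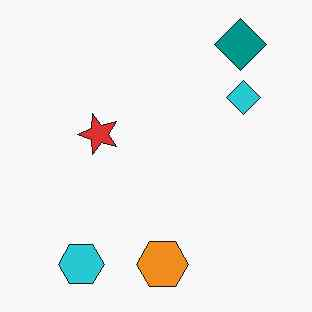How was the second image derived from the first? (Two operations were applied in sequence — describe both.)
It was transposed (reflected across the top-left ↔ bottom-right diagonal), then given moderate JPEG compression.

Shapes have swapped their row and column positions — what was in the top-right is now in the bottom-left — a diagonal reflection. Blocky 8×8 compression artifacts appear around shape edges and the flat background shows ringing — characteristic JPEG degradation.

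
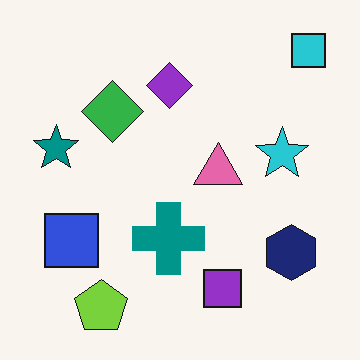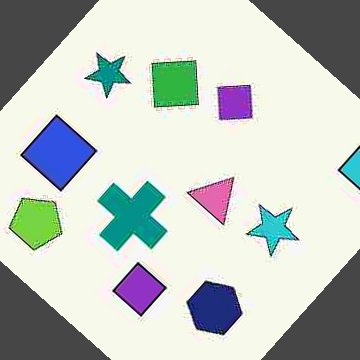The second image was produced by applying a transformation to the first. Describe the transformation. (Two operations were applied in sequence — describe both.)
The transformation is: heavily JPEG-compressed with obvious blocking artifacts, then rotated clockwise by a large amount — several tens of degrees.

Blocky 8×8 compression artifacts appear around shape edges and the flat background shows ringing — characteristic JPEG degradation. Every shape is tilted by the same angle and the image corners show triangular fill wedges — a whole-image rotation by a non-right angle.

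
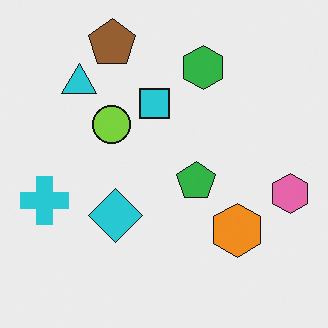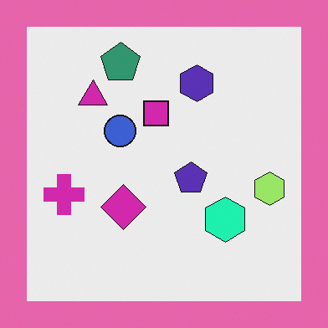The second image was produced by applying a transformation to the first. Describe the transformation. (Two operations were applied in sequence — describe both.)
The transformation is: hue-shifted by a moderate amount, then framed with a pink border.

Every shape's color has rotated by the same amount around the hue wheel — a uniform hue shift. A solid pink frame runs around the edge of the second image, with the content slightly shrunk inside it.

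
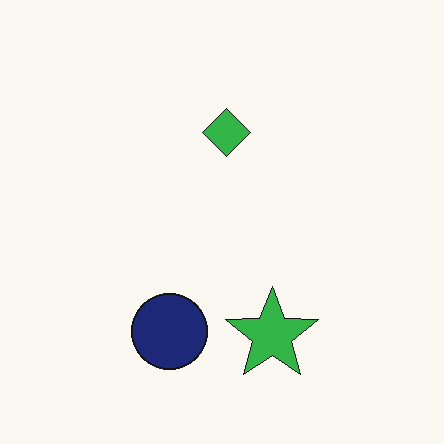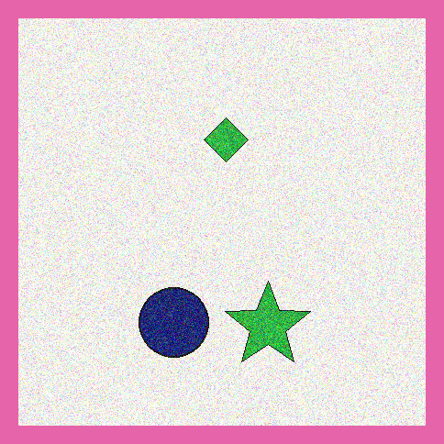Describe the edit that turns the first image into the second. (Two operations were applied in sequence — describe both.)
This is the original image degraded with heavy additive noise, then framed with a pink border.

Random speckle covers the whole image, including the flat background. A solid pink frame runs around the edge of the second image, with the content slightly shrunk inside it.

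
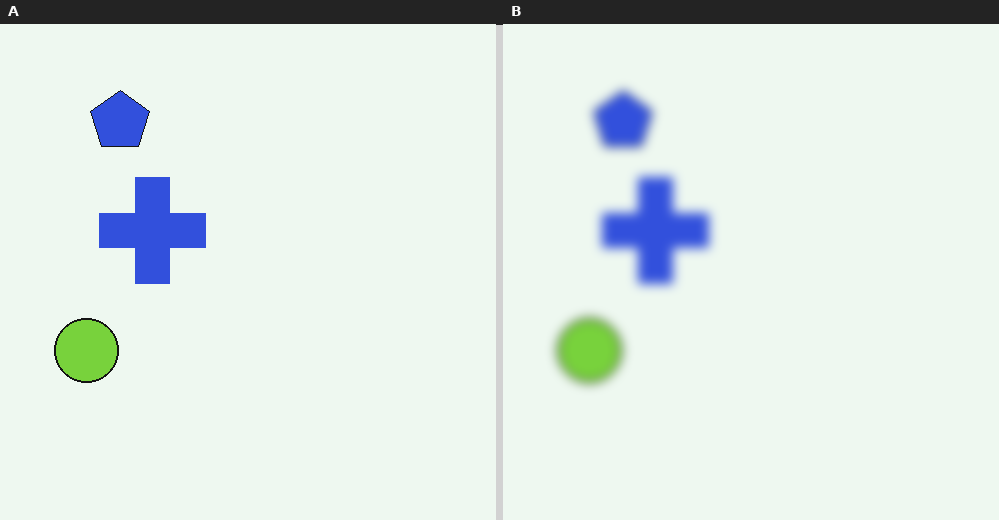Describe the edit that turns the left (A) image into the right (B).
This is the original image heavily blurred.

Shape edges and outlines are uniformly softened across the whole image.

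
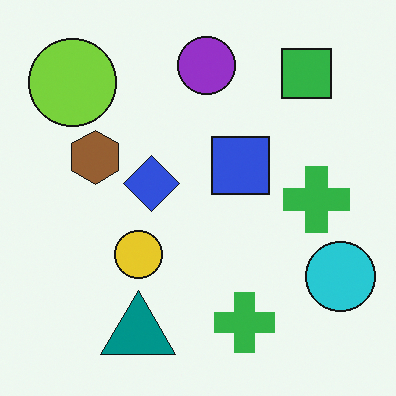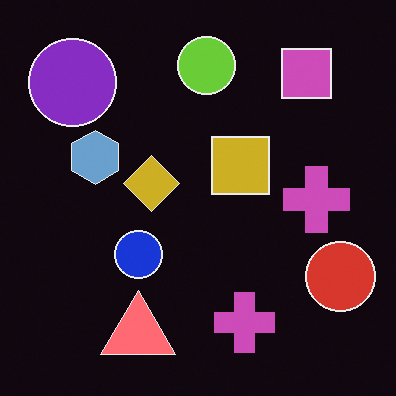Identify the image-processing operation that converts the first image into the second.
Color-inverted (negative).

The light background has become dark and every shape's color is its complement — a photographic negative.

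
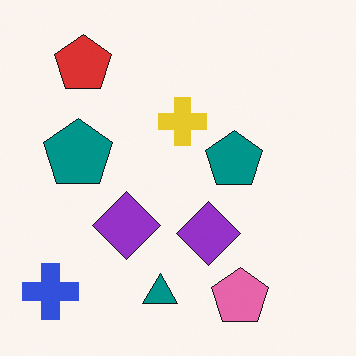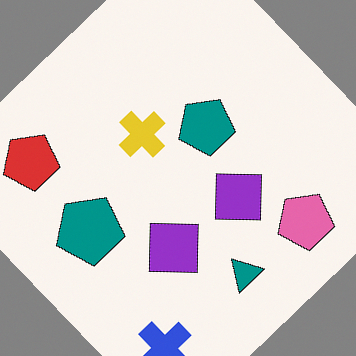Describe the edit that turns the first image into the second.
The second image is the first rotated counter-clockwise by a large amount — several tens of degrees.

Every shape is tilted by the same angle and the image corners show triangular fill wedges — a whole-image rotation by a non-right angle.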